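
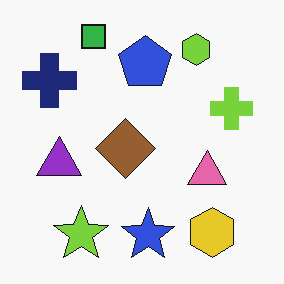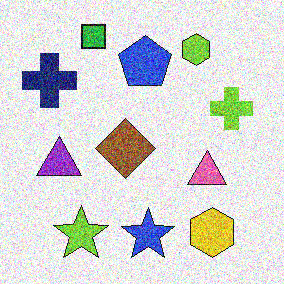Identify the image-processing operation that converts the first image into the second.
Degraded with strong gaussian noise.

Random speckle covers the whole image, including the flat background.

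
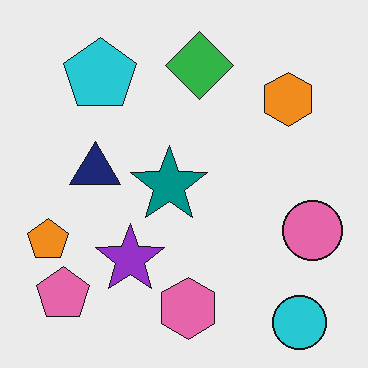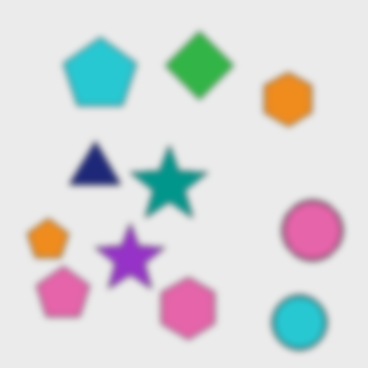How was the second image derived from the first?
The transformation is: moderately blurred.

Shape edges and outlines are uniformly softened across the whole image.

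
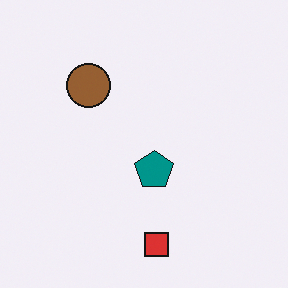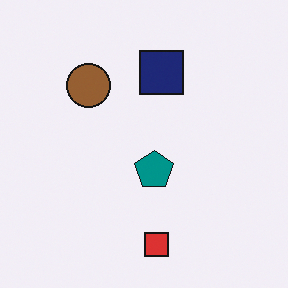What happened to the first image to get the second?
This is the original image overlaid with an additional navy square.

A navy square appears in the second image that is absent from the first.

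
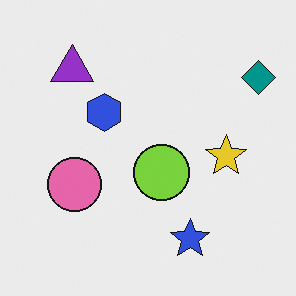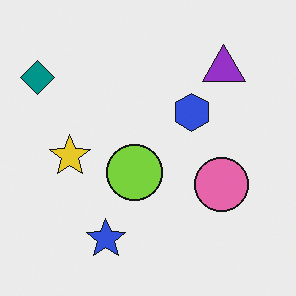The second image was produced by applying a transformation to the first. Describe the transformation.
The image was flipped horizontally (left ↔ right).

The teal diamond is in the top-right of the first image and the top-left of the second — shapes on opposite sides of the vertical midline have swapped in a mirror flip.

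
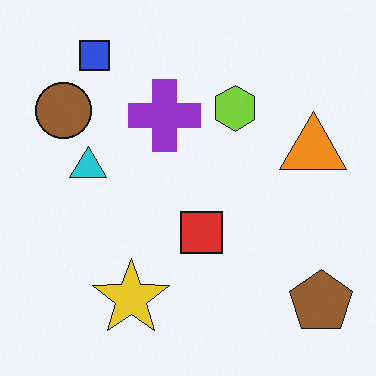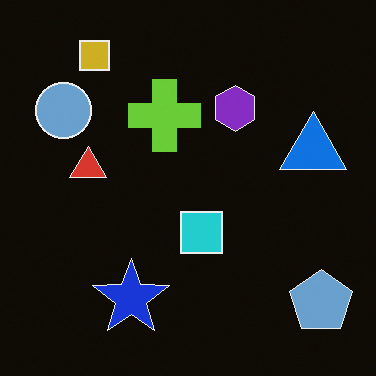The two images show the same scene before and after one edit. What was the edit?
This is the original image color-inverted (negative).

The light background has become dark and every shape's color is its complement — a photographic negative.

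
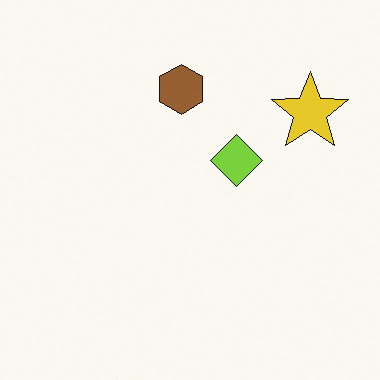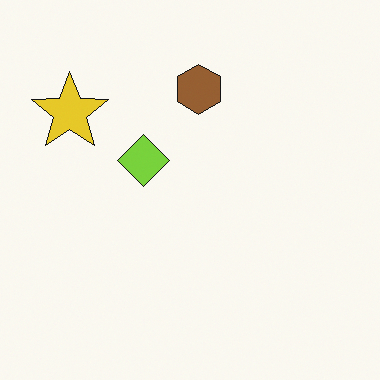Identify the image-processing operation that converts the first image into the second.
It was flipped horizontally (left ↔ right).

The yellow star is in the top-right of the first image and the top-left of the second — shapes on opposite sides of the vertical midline have swapped in a mirror flip.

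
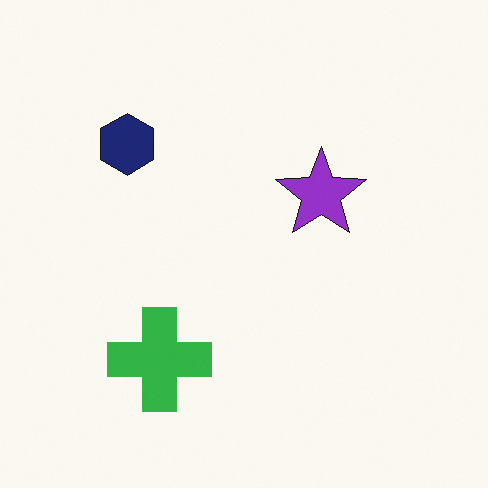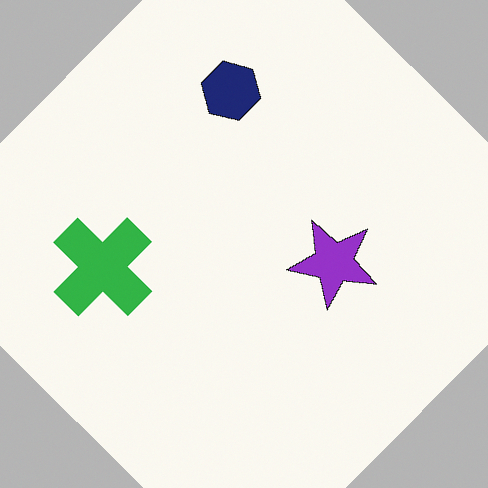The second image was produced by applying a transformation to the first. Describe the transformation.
The transformation is: rotated clockwise by a large amount — several tens of degrees.

Every shape is tilted by the same angle and the image corners show triangular fill wedges — a whole-image rotation by a non-right angle.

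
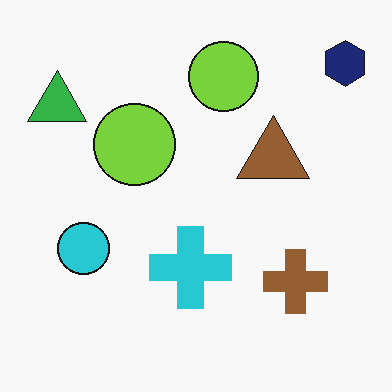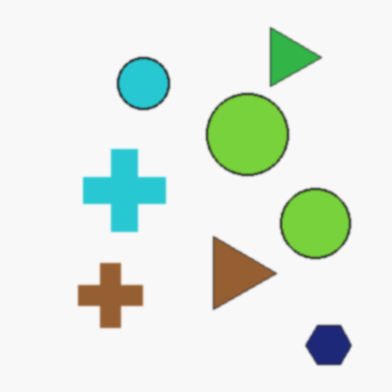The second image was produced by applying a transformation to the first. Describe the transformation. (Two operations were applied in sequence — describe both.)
The transformation is: slightly softened, then rotated 90° clockwise.

Shape edges and outlines are uniformly softened across the whole image. The navy hexagon sits in the top-right of the first image and the bottom-right of the second — consistent with a whole-image 90° clockwise rotation.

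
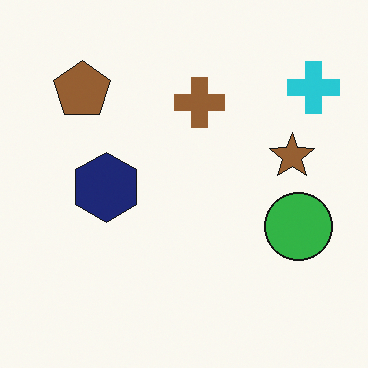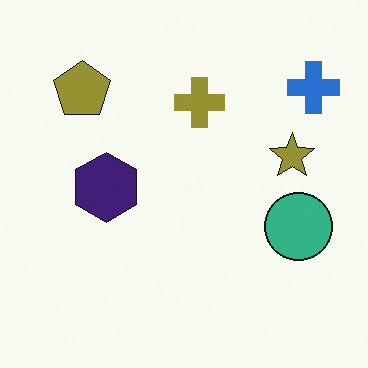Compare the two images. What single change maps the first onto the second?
The second image is the first hue-shifted by a small amount.

Every shape's color has rotated by the same amount around the hue wheel — a uniform hue shift.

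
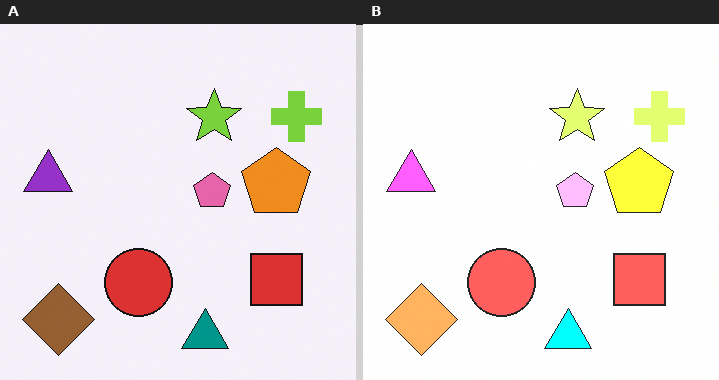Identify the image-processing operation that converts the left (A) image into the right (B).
It was substantially brightened.

Every pixel — background and shapes alike — is uniformly brightened.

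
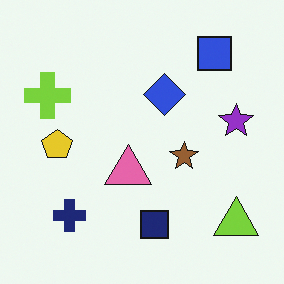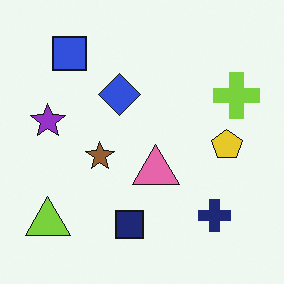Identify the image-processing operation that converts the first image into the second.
The second image is the first flipped horizontally (left ↔ right).

The lime cross is in the left of the first image and the right of the second — shapes on opposite sides of the vertical midline have swapped in a mirror flip.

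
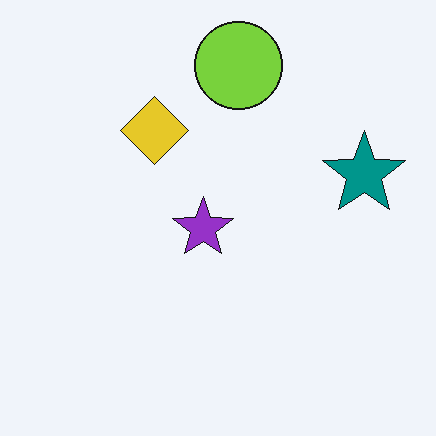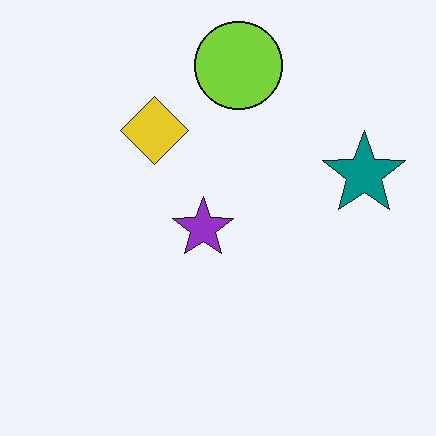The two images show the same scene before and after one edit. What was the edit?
Given moderate JPEG compression.

Blocky 8×8 compression artifacts appear around shape edges and the flat background shows ringing — characteristic JPEG degradation.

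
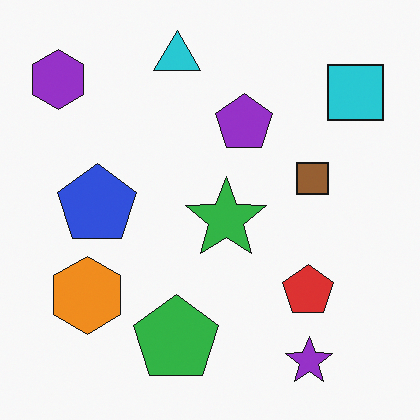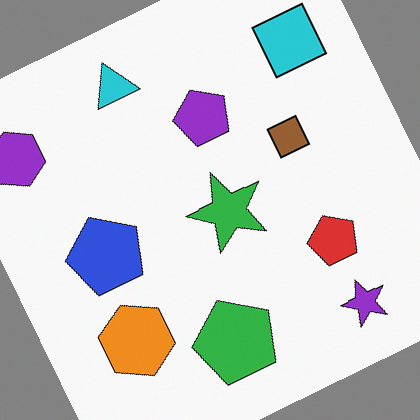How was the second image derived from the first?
The image was rotated counter-clockwise by a moderate amount.

Every shape is tilted by the same angle and the image corners show triangular fill wedges — a whole-image rotation by a non-right angle.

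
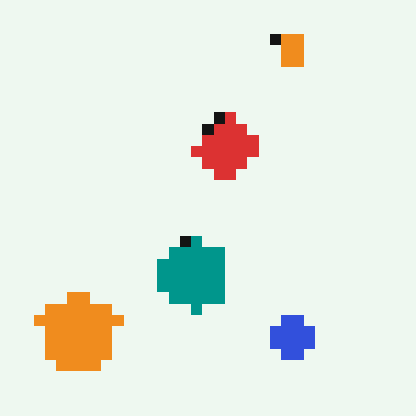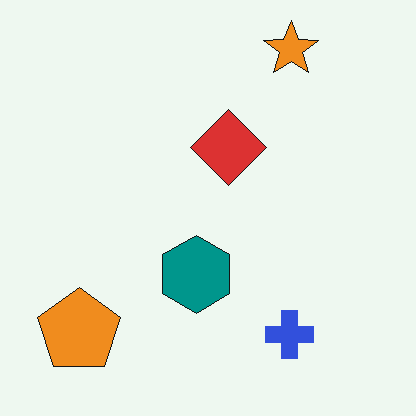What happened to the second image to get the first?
Coarsely pixelated.

Shapes are reduced to large square blocks; fine edges and outlines are lost — a downscale-then-upscale (mosaic) effect.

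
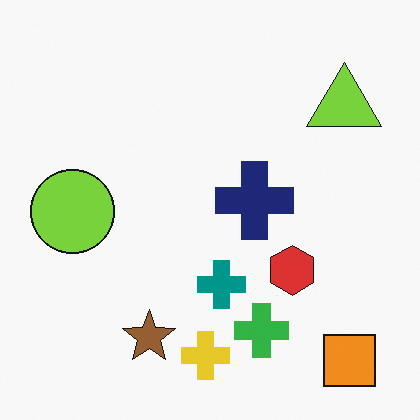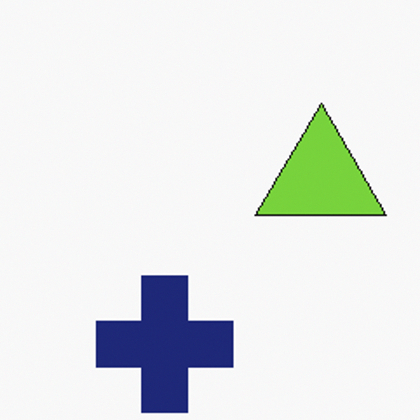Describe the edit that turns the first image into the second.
This is the original image cropped to a noticeably smaller region and rescaled.

The visible shapes are larger and the field of view is narrower; shapes near the original edges may be partly or wholly outside the frame — a crop-and-rescale.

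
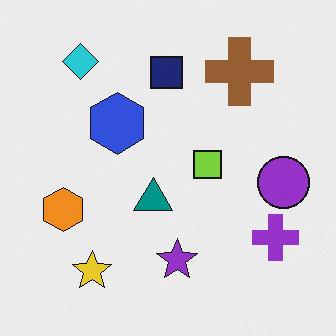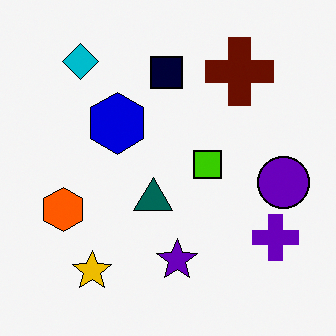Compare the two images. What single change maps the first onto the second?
The second image is the first given much higher contrast.

Tones are pushed away from mid-grey across the whole image — a global contrast change.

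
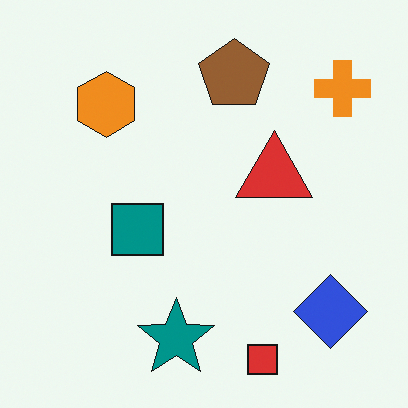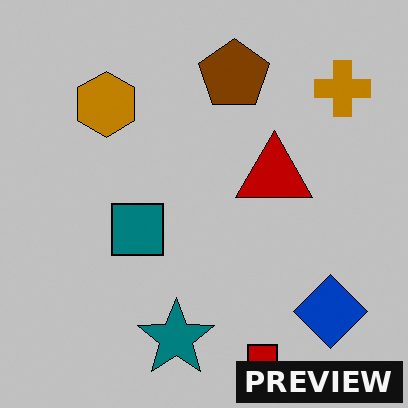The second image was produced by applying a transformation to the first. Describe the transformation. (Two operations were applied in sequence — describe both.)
The transformation is: aggressively posterized, then watermarked with the text "PREVIEW" in the lower-right corner.

Each flat color has snapped to a coarser quantized level — most visibly, the near-white background has dropped to a flat grey. A dark label reading "PREVIEW" appears in the lower-right corner.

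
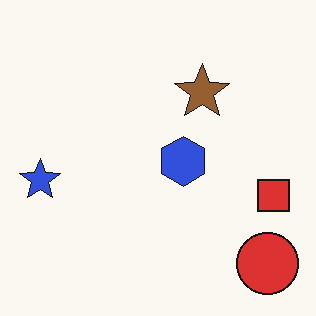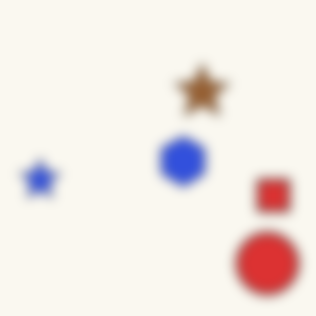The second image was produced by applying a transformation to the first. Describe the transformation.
The transformation is: heavily blurred.

Shape edges and outlines are uniformly softened across the whole image.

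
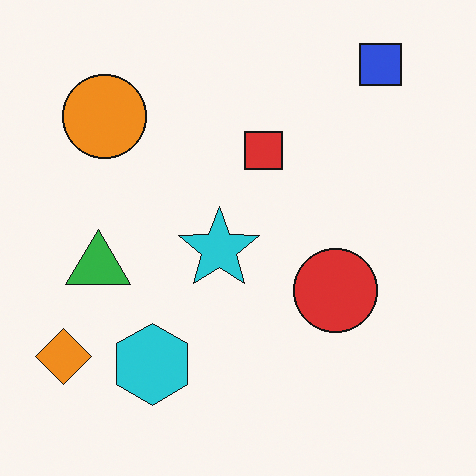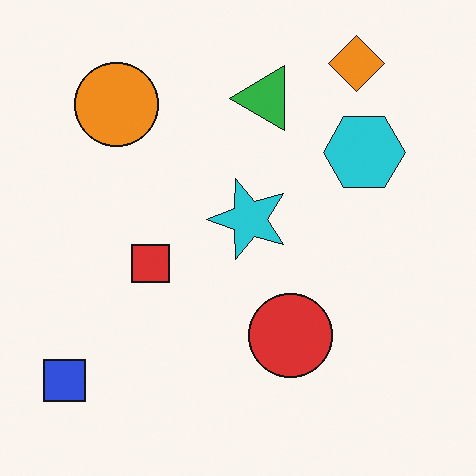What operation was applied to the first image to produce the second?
The transformation is: transposed (reflected across the top-left ↔ bottom-right diagonal).

Shapes have swapped their row and column positions — what was in the top-right is now in the bottom-left — a diagonal reflection.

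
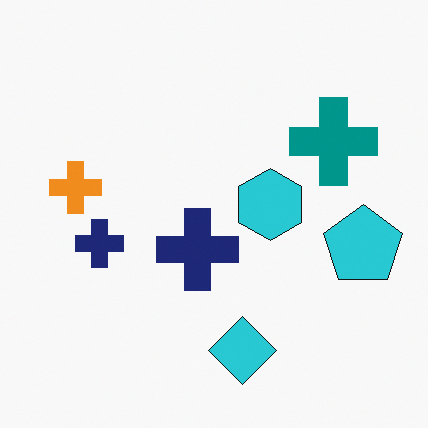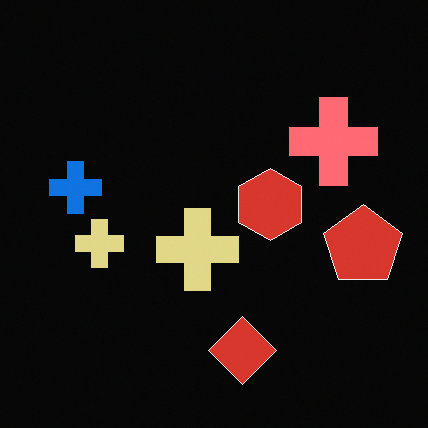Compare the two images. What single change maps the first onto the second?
The second image is the first color-inverted (negative).

The light background has become dark and every shape's color is its complement — a photographic negative.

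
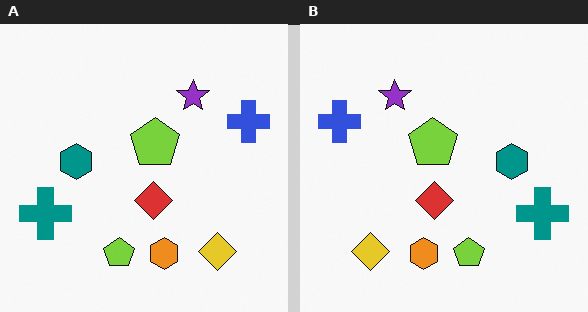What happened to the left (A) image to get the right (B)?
The right (B) image is the left (A) flipped horizontally (left ↔ right).

The blue cross is in the right of the left (A) image and the left of the right (B) — shapes on opposite sides of the vertical midline have swapped in a mirror flip.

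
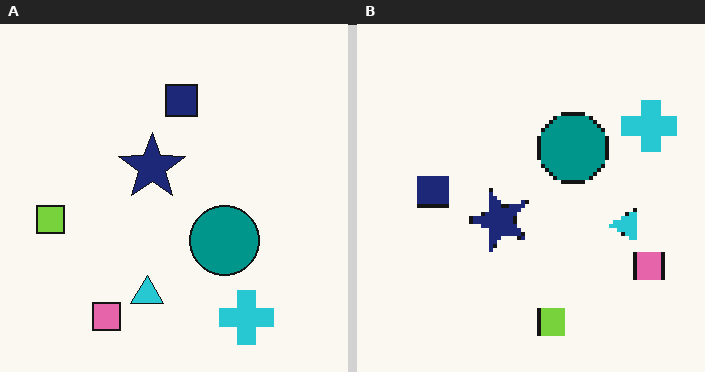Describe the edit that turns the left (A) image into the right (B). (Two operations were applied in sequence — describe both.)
It was lightly pixelated (a mild mosaic effect), then rotated 90° counter-clockwise.

Shapes are reduced to large square blocks; fine edges and outlines are lost — a downscale-then-upscale (mosaic) effect. The cyan cross sits in the bottom-right of the left (A) image and the top-right of the right (B) — consistent with a whole-image 90° counter-clockwise rotation.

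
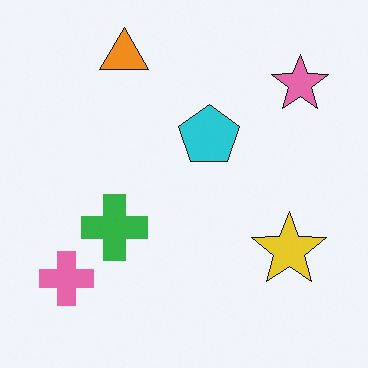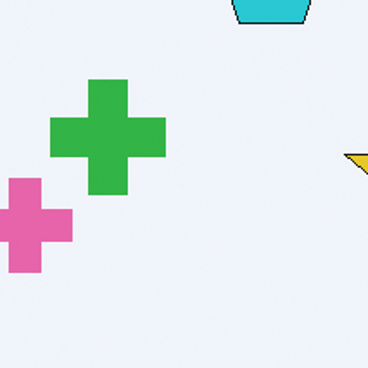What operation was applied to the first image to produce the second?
It was cropped tightly and scaled back up.

The visible shapes are larger and the field of view is narrower; shapes near the original edges may be partly or wholly outside the frame — a crop-and-rescale.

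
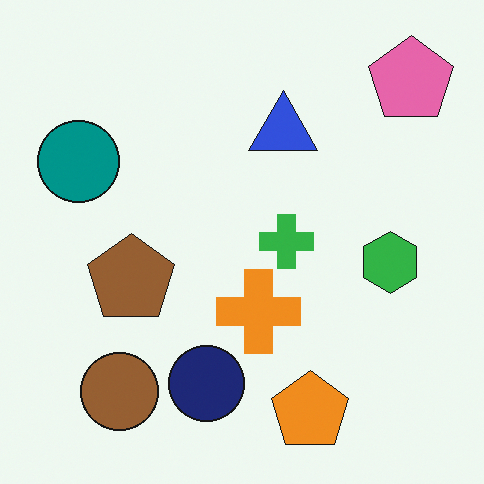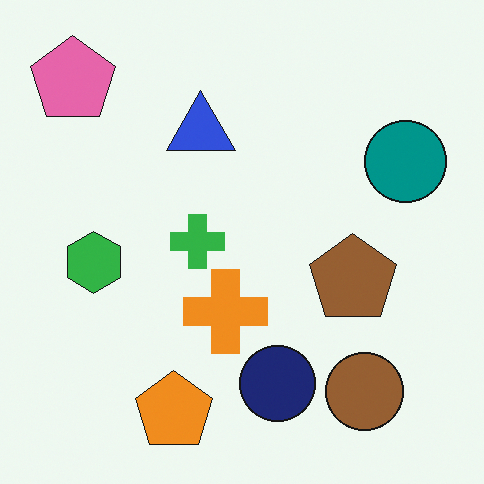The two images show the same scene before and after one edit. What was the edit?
The image was flipped horizontally (left ↔ right).

The pink pentagon is in the top-right of the first image and the top-left of the second — shapes on opposite sides of the vertical midline have swapped in a mirror flip.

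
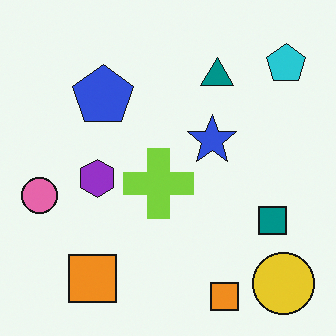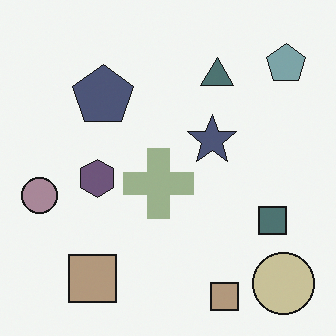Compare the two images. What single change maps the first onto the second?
The transformation is: heavily desaturated.

All colors are more muted and greyish — a global saturation change.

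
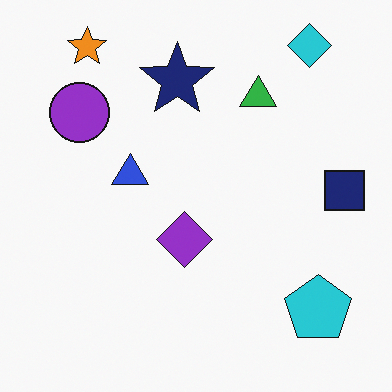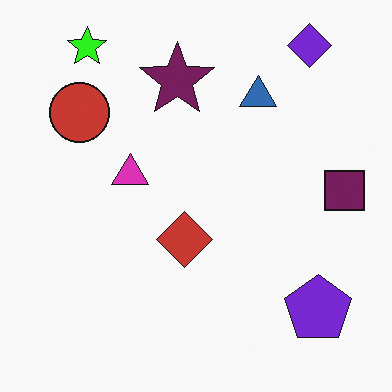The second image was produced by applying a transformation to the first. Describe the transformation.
The image was hue-shifted noticeably.

Every shape's color has rotated by the same amount around the hue wheel — a uniform hue shift.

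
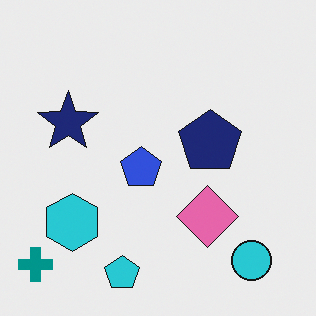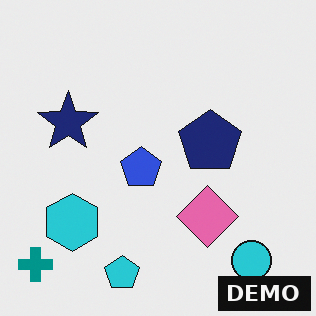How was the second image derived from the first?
Watermarked with the text "DEMO" in the lower-right corner.

A dark label reading "DEMO" appears in the lower-right corner.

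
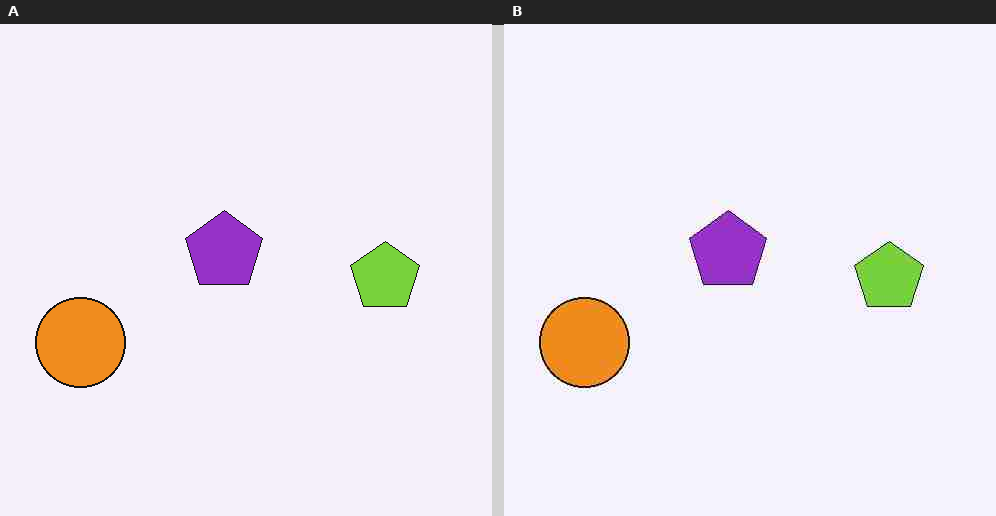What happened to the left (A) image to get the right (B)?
Degraded with heavy JPEG compression.

Blocky 8×8 compression artifacts appear around shape edges and the flat background shows ringing — characteristic JPEG degradation.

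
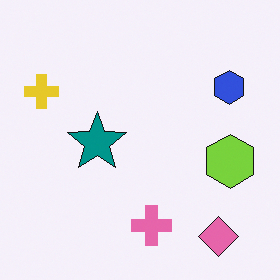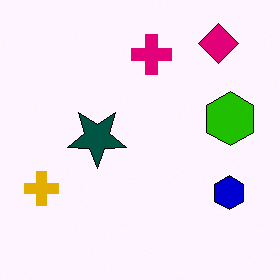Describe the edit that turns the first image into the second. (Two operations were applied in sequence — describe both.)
The image was flipped vertically (top ↔ bottom), then boosted in contrast.

The pink diamond is in the bottom-right of the first image and the top-right of the second — shapes on opposite sides of the horizontal midline have swapped in a mirror flip. Tones are pushed away from mid-grey across the whole image — a global contrast change.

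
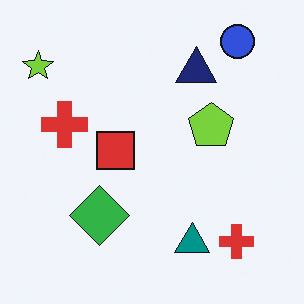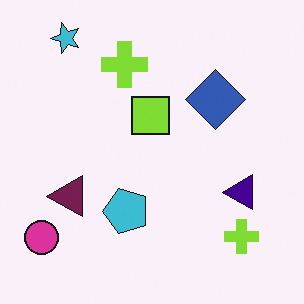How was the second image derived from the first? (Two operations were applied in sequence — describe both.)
Transposed (reflected across the top-left ↔ bottom-right diagonal), then hue-shifted noticeably.

Shapes have swapped their row and column positions — what was in the top-right is now in the bottom-left — a diagonal reflection. Every shape's color has rotated by the same amount around the hue wheel — a uniform hue shift.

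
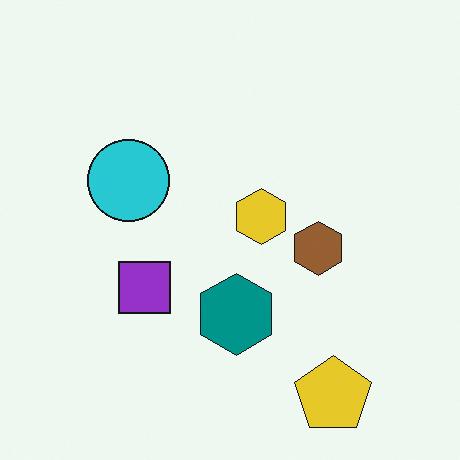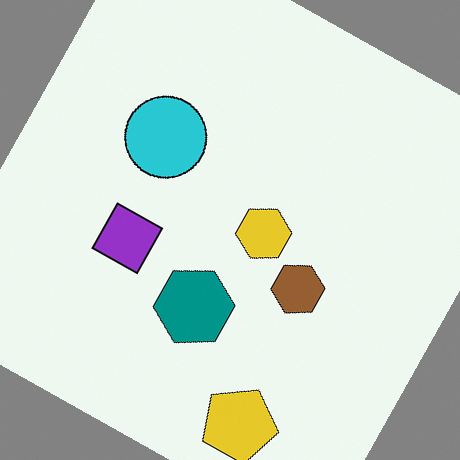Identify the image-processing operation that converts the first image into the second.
The second image is the first rotated clockwise by a moderate amount.

Every shape is tilted by the same angle and the image corners show triangular fill wedges — a whole-image rotation by a non-right angle.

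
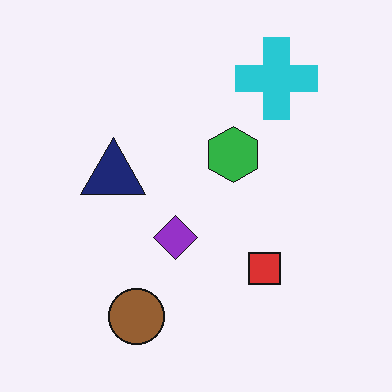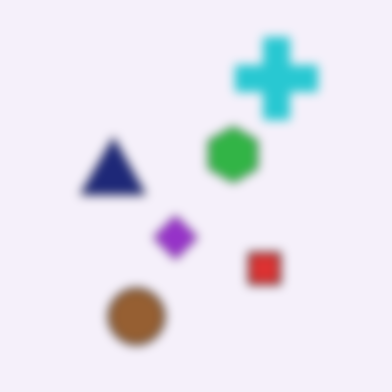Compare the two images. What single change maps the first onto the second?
The second image is the first strongly gaussian-blurred.

Shape edges and outlines are uniformly softened across the whole image.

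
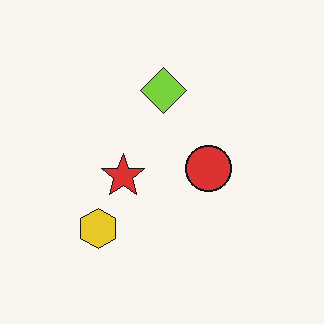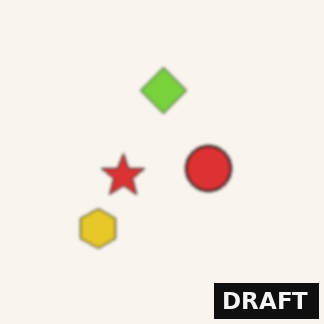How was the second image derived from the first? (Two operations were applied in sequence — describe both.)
It was slightly softened, then watermarked with the text "DRAFT" in the lower-right corner.

Shape edges and outlines are uniformly softened across the whole image. A dark label reading "DRAFT" appears in the lower-right corner.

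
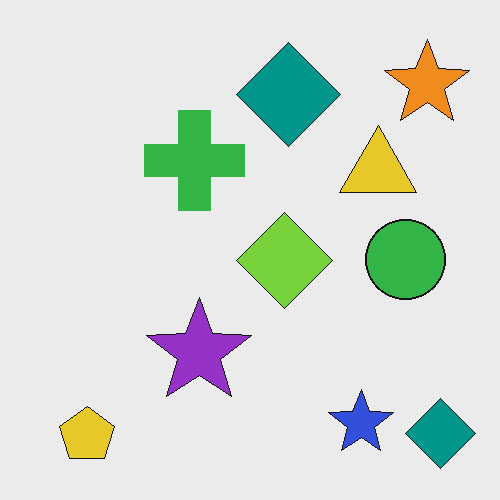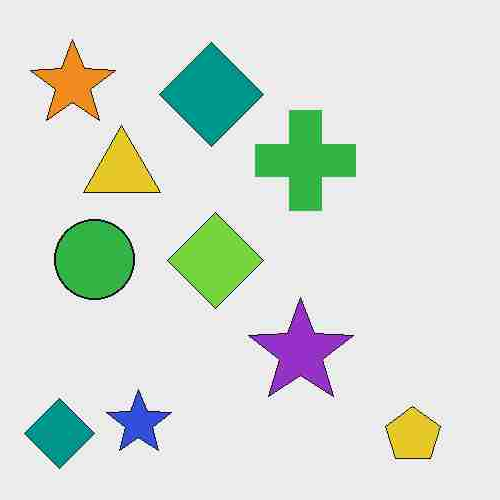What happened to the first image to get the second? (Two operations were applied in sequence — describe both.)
The second image is the first heavily JPEG-compressed with obvious blocking artifacts, then flipped horizontally (left ↔ right).

Blocky 8×8 compression artifacts appear around shape edges and the flat background shows ringing — characteristic JPEG degradation. The orange star is in the top-right of the first image and the top-left of the second — shapes on opposite sides of the vertical midline have swapped in a mirror flip.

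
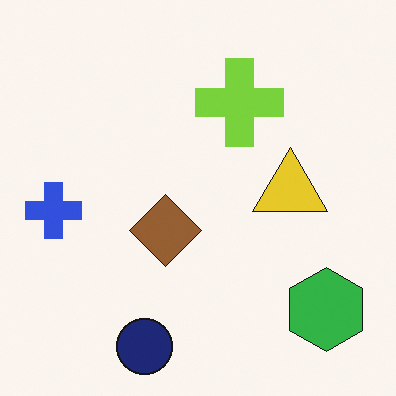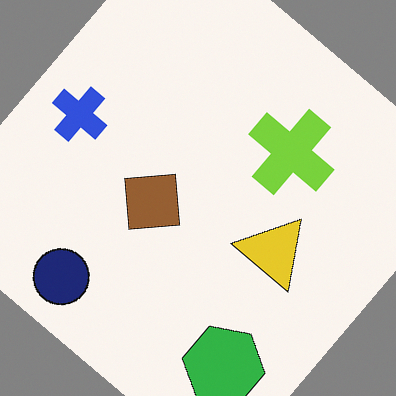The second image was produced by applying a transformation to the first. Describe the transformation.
The image was rotated clockwise by a large amount — several tens of degrees.

Every shape is tilted by the same angle and the image corners show triangular fill wedges — a whole-image rotation by a non-right angle.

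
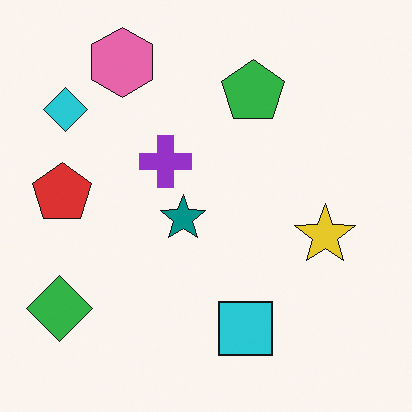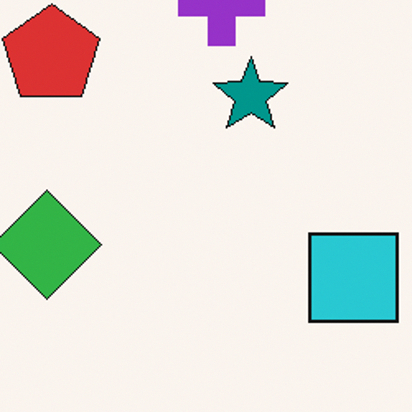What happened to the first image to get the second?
The image was cropped tightly and scaled back up.

The visible shapes are larger and the field of view is narrower; shapes near the original edges may be partly or wholly outside the frame — a crop-and-rescale.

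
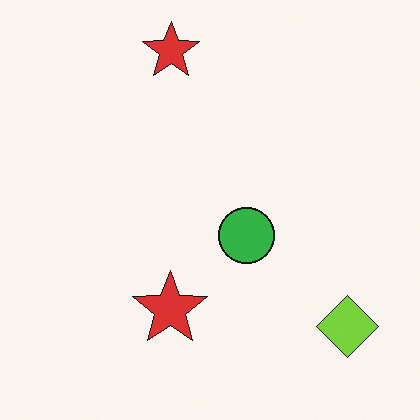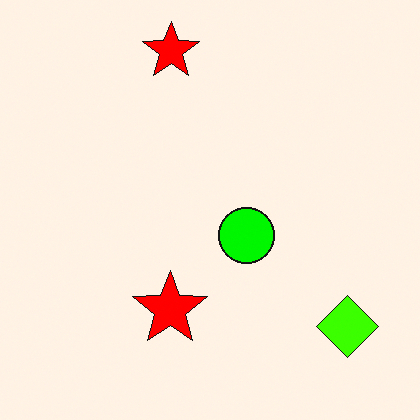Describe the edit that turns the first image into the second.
It was made much more vivid (saturation change).

All colors are more vivid — a global saturation change.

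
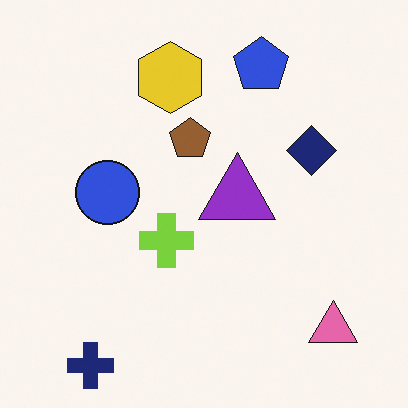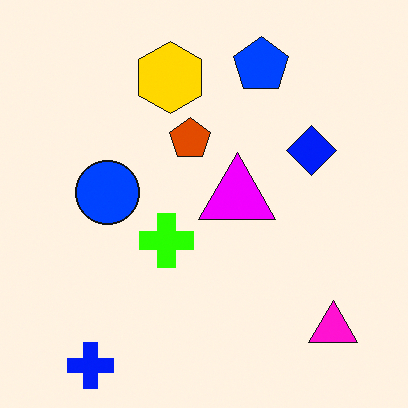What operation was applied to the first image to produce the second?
Heavily oversaturated.

All colors are more vivid — a global saturation change.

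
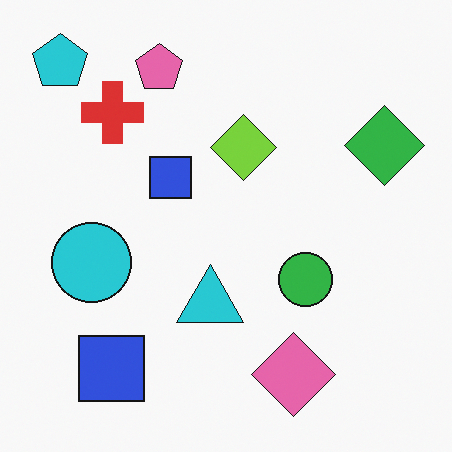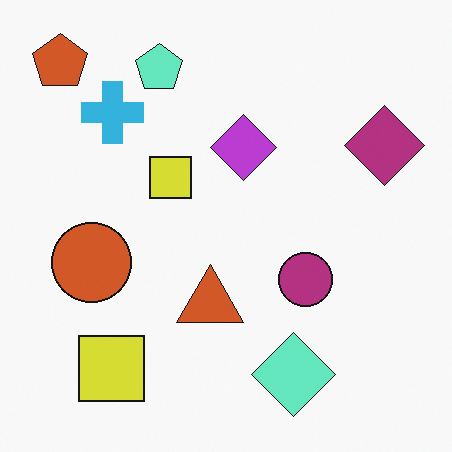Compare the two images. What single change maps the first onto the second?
The image was hue-shifted through roughly half the color wheel.

Every shape's color has rotated by the same amount around the hue wheel — a uniform hue shift.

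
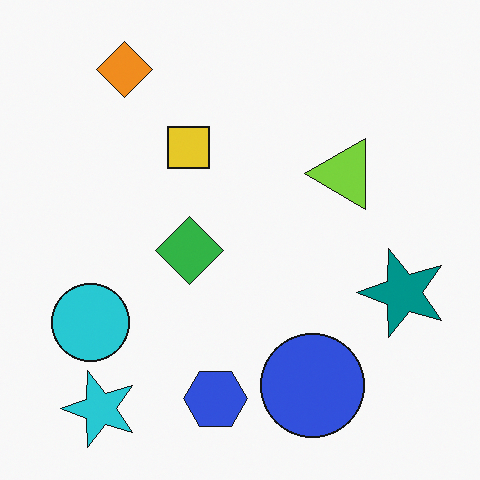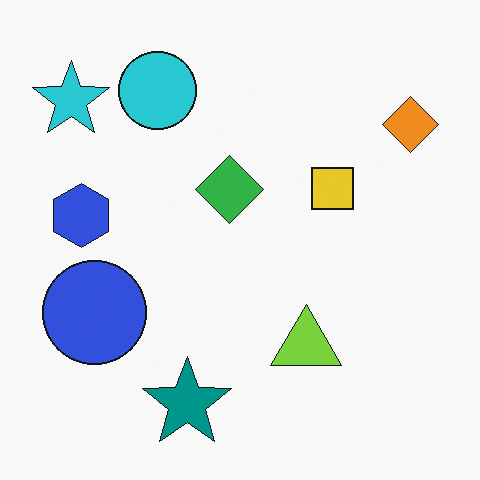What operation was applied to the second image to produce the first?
The first image is the second rotated 90° counter-clockwise.

The cyan star sits in the top-left of the second image and the bottom-left of the first — consistent with a whole-image 90° counter-clockwise rotation.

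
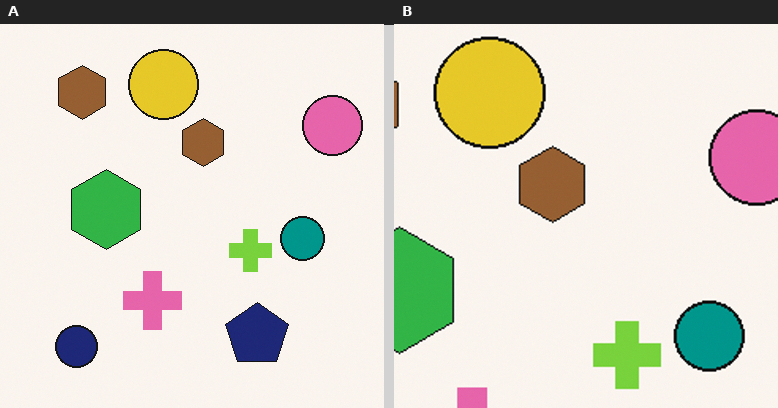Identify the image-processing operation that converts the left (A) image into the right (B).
It was cropped slightly and scaled back up.

The visible shapes are larger and the field of view is narrower; shapes near the original edges may be partly or wholly outside the frame — a crop-and-rescale.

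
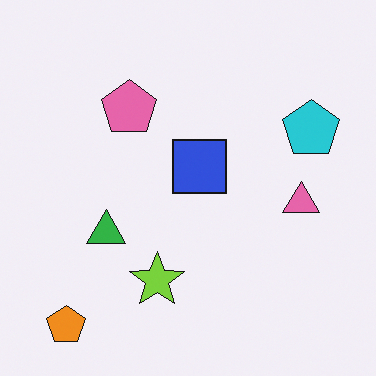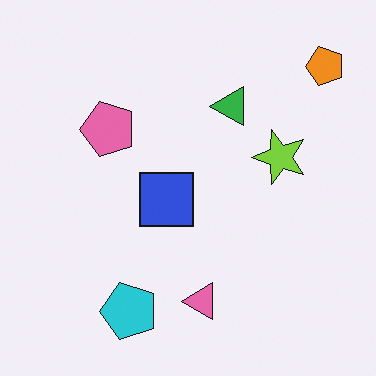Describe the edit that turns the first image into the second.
It was transposed (reflected across the top-left ↔ bottom-right diagonal).

Shapes have swapped their row and column positions — what was in the top-right is now in the bottom-left — a diagonal reflection.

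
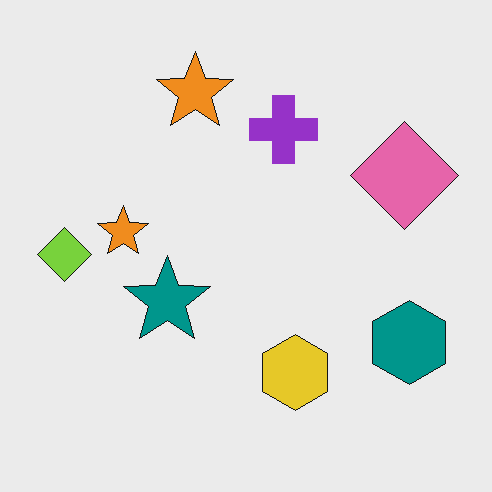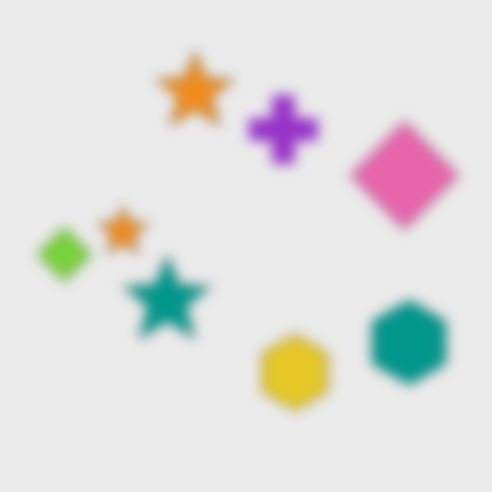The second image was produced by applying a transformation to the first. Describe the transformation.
The transformation is: strongly gaussian-blurred.

Shape edges and outlines are uniformly softened across the whole image.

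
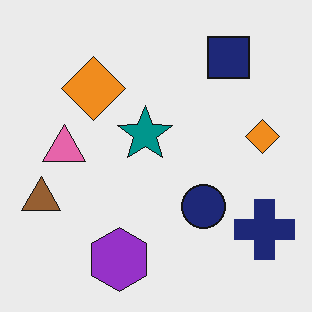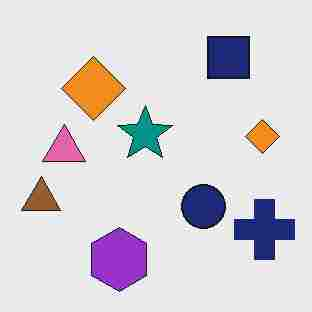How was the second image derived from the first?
Heavily JPEG-compressed with obvious blocking artifacts.

Blocky 8×8 compression artifacts appear around shape edges and the flat background shows ringing — characteristic JPEG degradation.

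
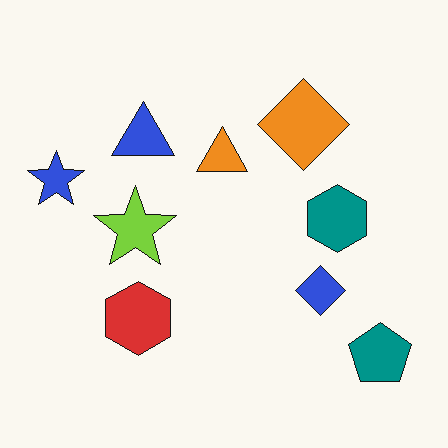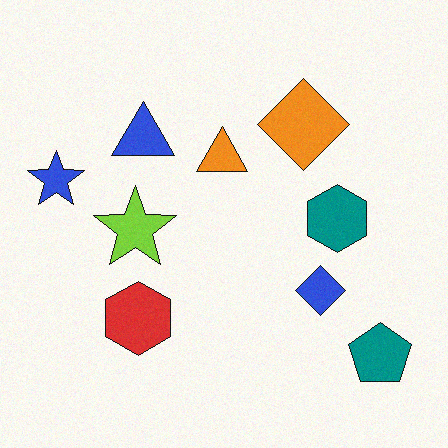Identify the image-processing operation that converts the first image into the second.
The second image is the first degraded with light additive noise.

Random speckle covers the whole image, including the flat background.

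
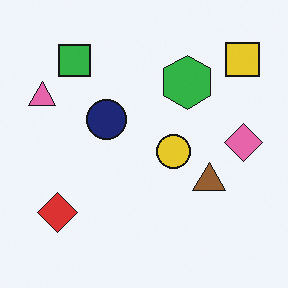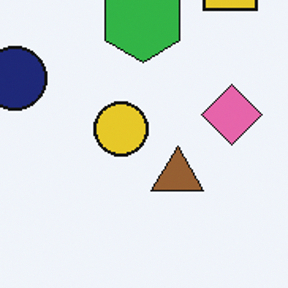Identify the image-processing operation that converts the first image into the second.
It was cropped slightly and scaled back up.

The visible shapes are larger and the field of view is narrower; shapes near the original edges may be partly or wholly outside the frame — a crop-and-rescale.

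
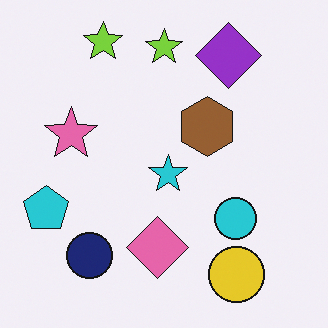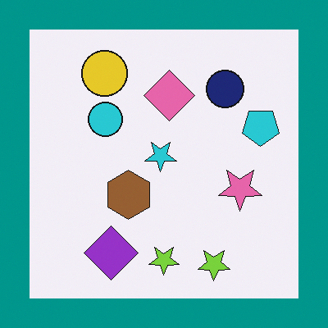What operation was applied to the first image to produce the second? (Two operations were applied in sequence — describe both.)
The transformation is: rotated 180°, then framed with a teal border.

The yellow circle sits in the bottom-right of the first image and the top-left of the second — consistent with a whole-image 180° rotation. A solid teal frame runs around the edge of the second image, with the content slightly shrunk inside it.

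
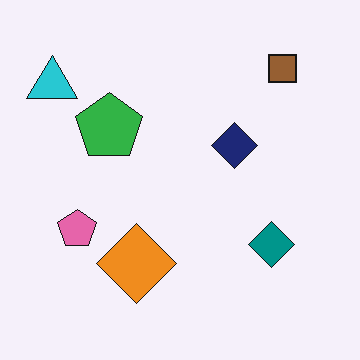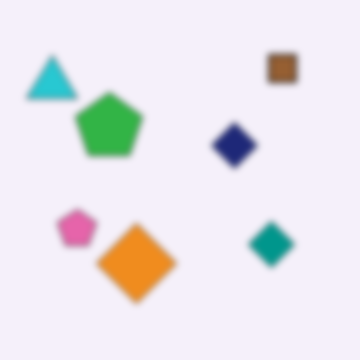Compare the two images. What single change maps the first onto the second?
It was moderately blurred.

Shape edges and outlines are uniformly softened across the whole image.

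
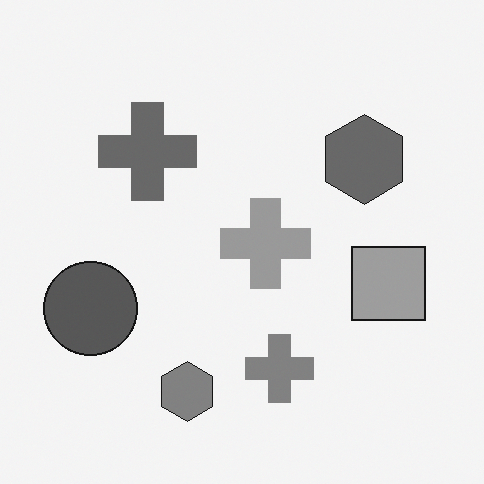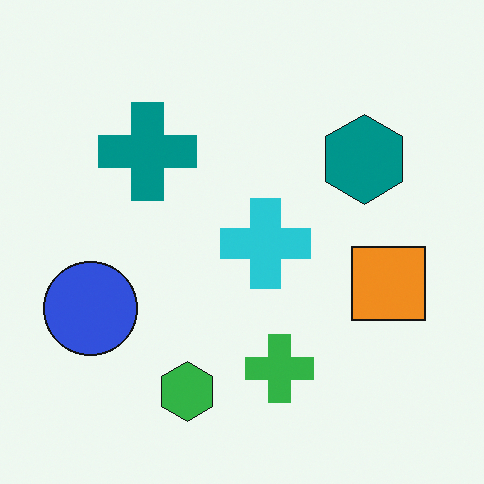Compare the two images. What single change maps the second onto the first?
Converted to grayscale.

All color is removed — every shape is now a shade of grey.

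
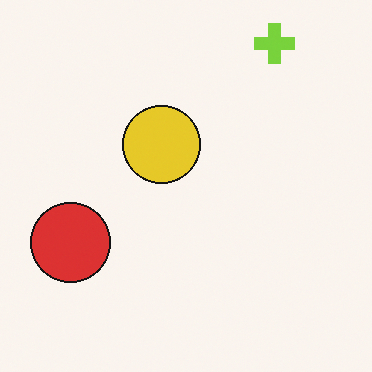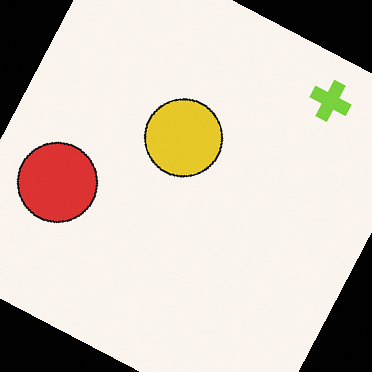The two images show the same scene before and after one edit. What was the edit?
This is the original image rotated clockwise by a clearly visible amount.

Every shape is tilted by the same angle and the image corners show triangular fill wedges — a whole-image rotation by a non-right angle.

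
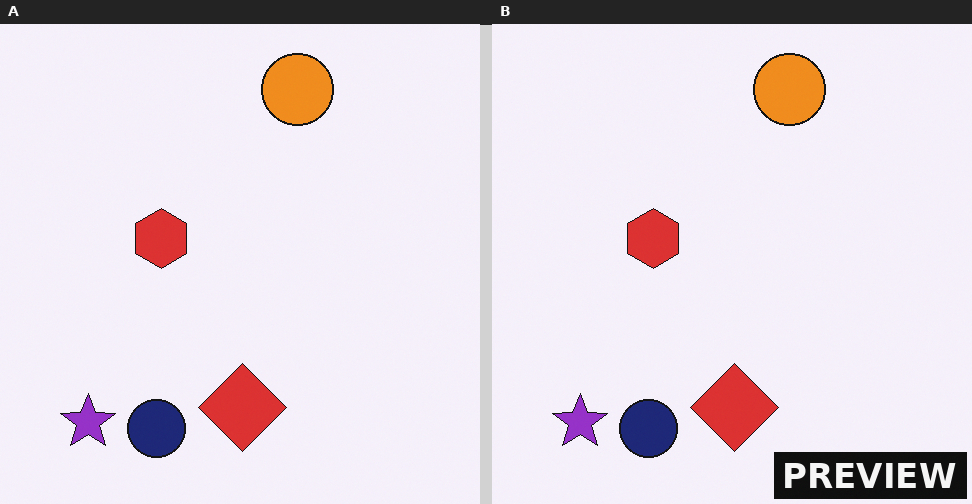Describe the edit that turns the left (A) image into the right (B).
The right (B) image is the left (A) watermarked with the text "PREVIEW" in the lower-right corner.

A dark label reading "PREVIEW" appears in the lower-right corner.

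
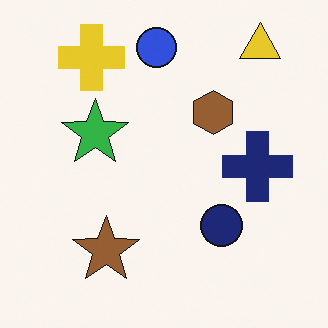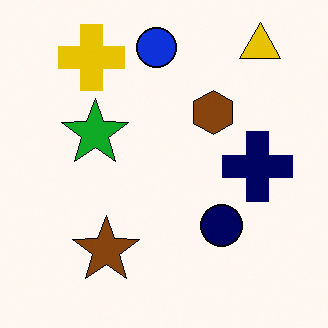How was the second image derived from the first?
The transformation is: given slightly increased contrast.

Tones are pushed away from mid-grey across the whole image — a global contrast change.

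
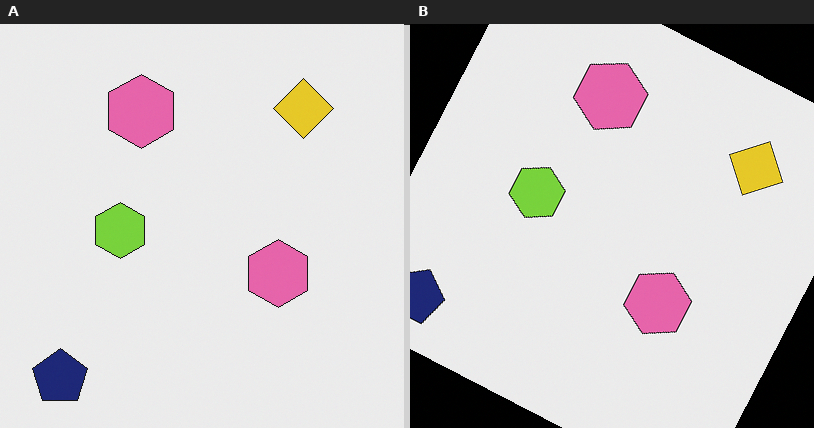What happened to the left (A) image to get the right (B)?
Rotated clockwise by a moderate amount.

Every shape is tilted by the same angle and the image corners show triangular fill wedges — a whole-image rotation by a non-right angle.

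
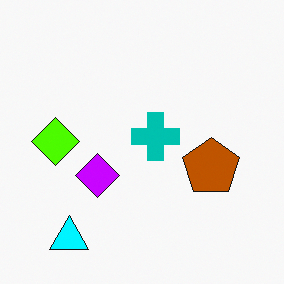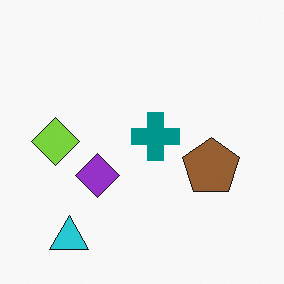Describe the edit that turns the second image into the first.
This is the original image made much more vivid (saturation change).

All colors are more vivid — a global saturation change.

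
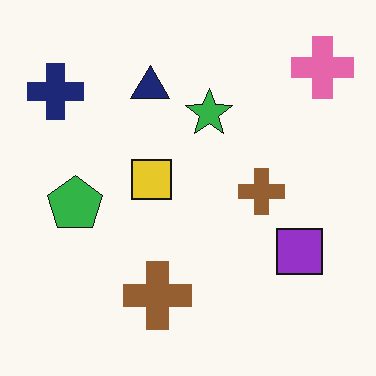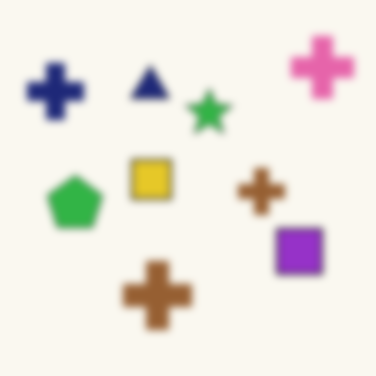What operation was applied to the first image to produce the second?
The transformation is: noticeably gaussian-blurred.

Shape edges and outlines are uniformly softened across the whole image.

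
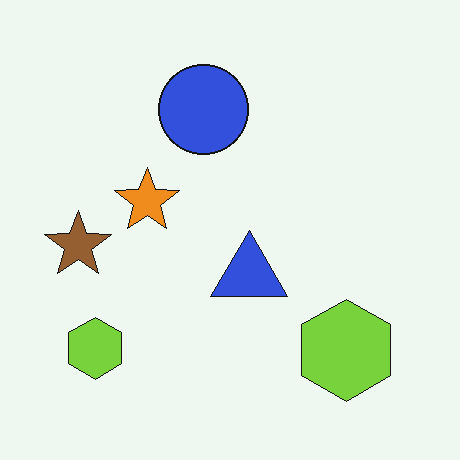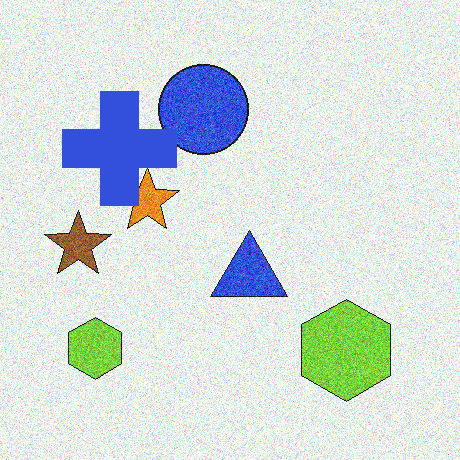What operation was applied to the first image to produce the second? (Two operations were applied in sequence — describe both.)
It was degraded with strong gaussian noise, then overlaid with an additional blue cross.

Random speckle covers the whole image, including the flat background. A blue cross appears in the second image that is absent from the first.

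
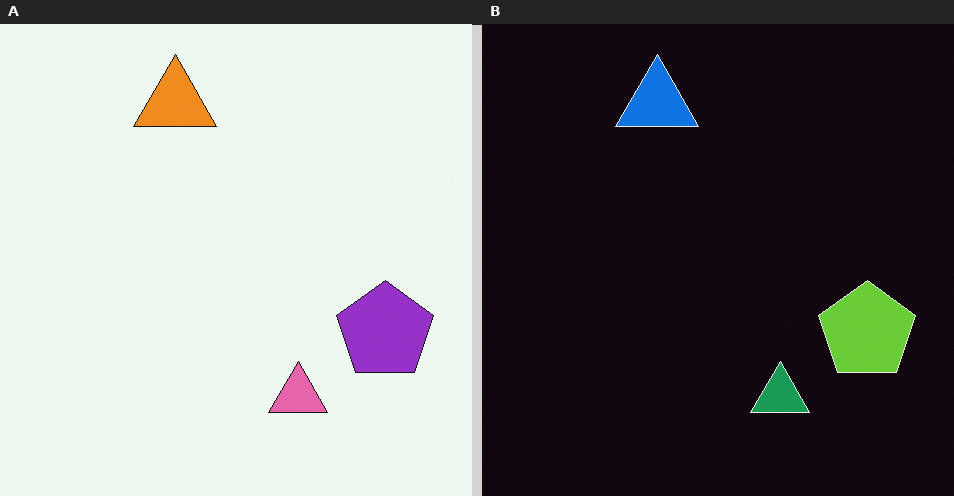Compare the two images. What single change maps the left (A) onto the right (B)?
This is the original image color-inverted (negative).

The light background has become dark and every shape's color is its complement — a photographic negative.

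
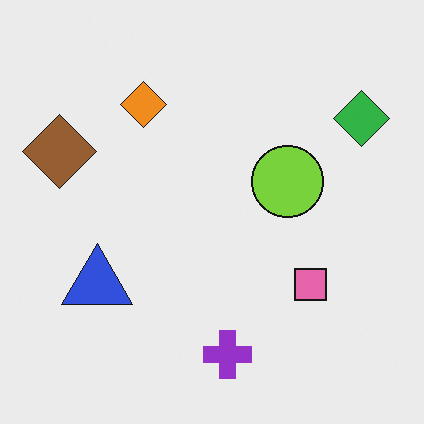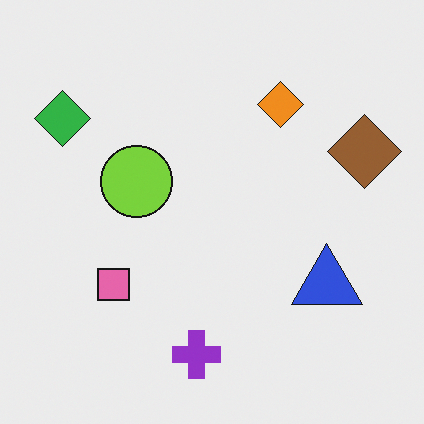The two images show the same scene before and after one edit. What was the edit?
It was flipped horizontally (left ↔ right).

The brown diamond is in the left of the first image and the right of the second — shapes on opposite sides of the vertical midline have swapped in a mirror flip.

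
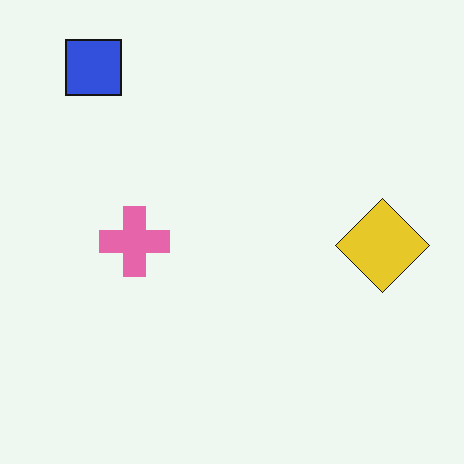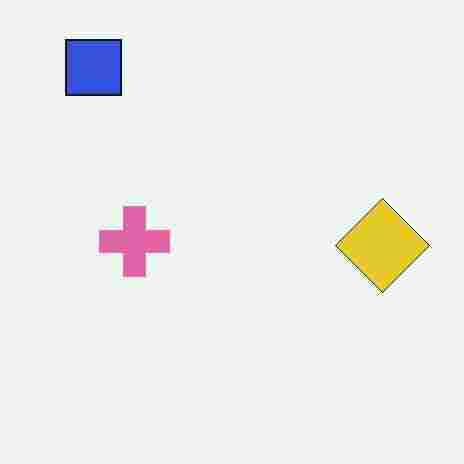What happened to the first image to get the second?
The second image is the first degraded with heavy JPEG compression.

Blocky 8×8 compression artifacts appear around shape edges and the flat background shows ringing — characteristic JPEG degradation.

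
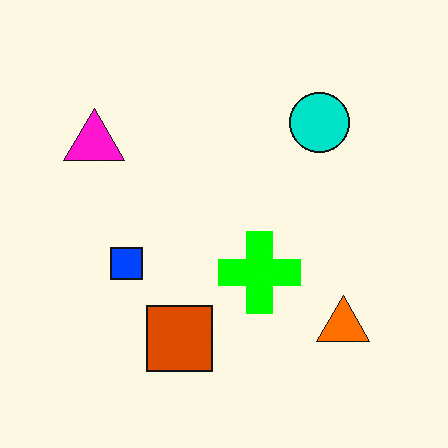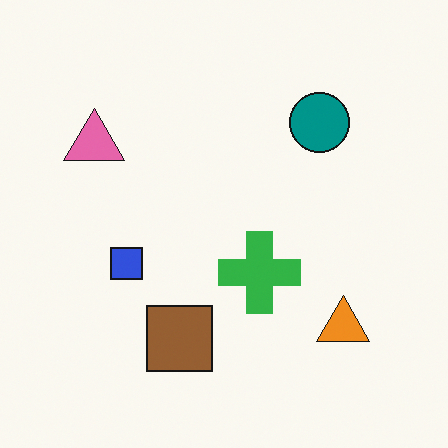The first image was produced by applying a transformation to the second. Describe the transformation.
Heavily oversaturated.

All colors are more vivid — a global saturation change.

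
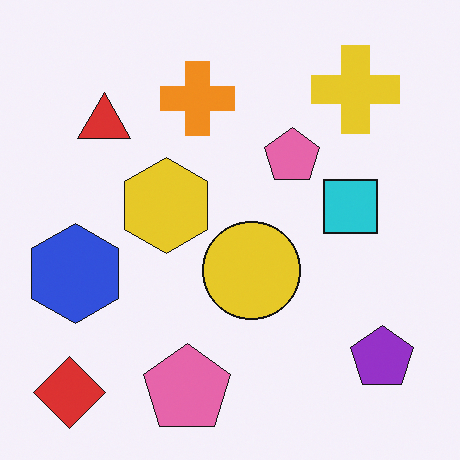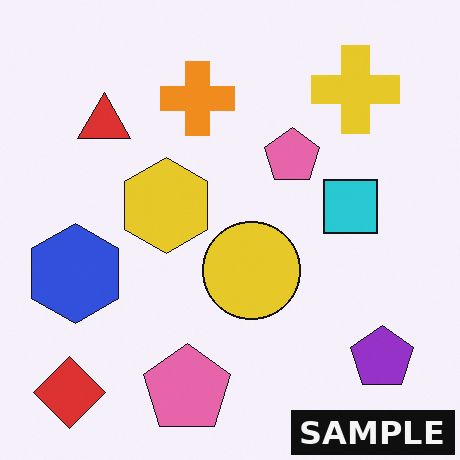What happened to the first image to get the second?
This is the original image watermarked with the text "SAMPLE" in the lower-right corner.

A dark label reading "SAMPLE" appears in the lower-right corner.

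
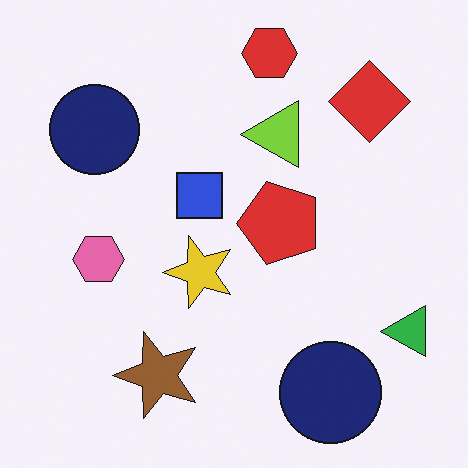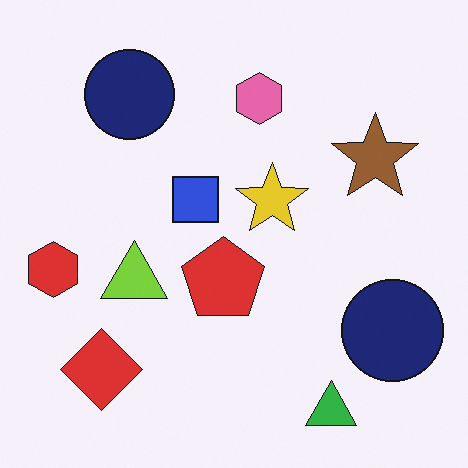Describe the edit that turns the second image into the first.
This is the original image transposed (reflected across the top-left ↔ bottom-right diagonal).

Shapes have swapped their row and column positions — what was in the top-right is now in the bottom-left — a diagonal reflection.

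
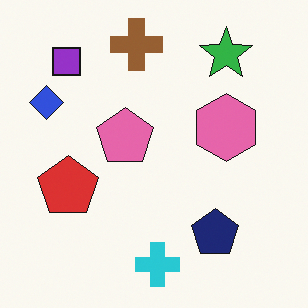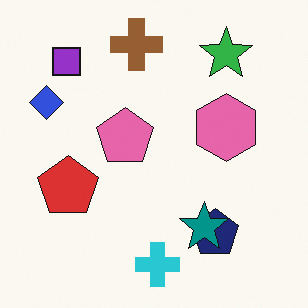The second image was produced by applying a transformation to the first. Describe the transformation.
This is the original image overlaid with an additional teal star.

A teal star appears in the second image that is absent from the first.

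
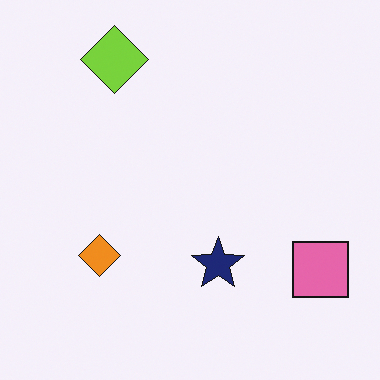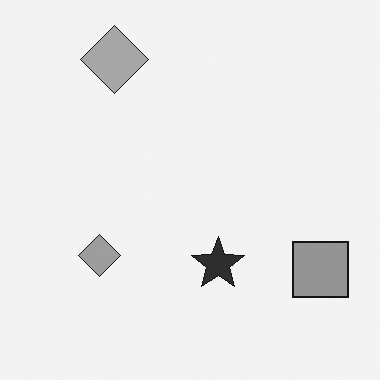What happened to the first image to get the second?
The second image is the first converted to grayscale.

All color is removed — every shape is now a shade of grey.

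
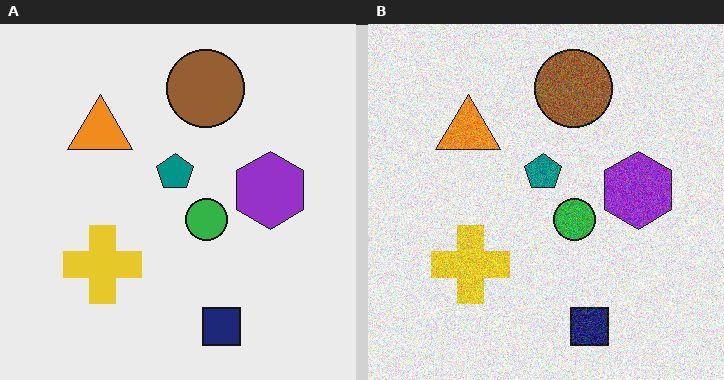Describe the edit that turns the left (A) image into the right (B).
The image was degraded with visible gaussian noise.

Random speckle covers the whole image, including the flat background.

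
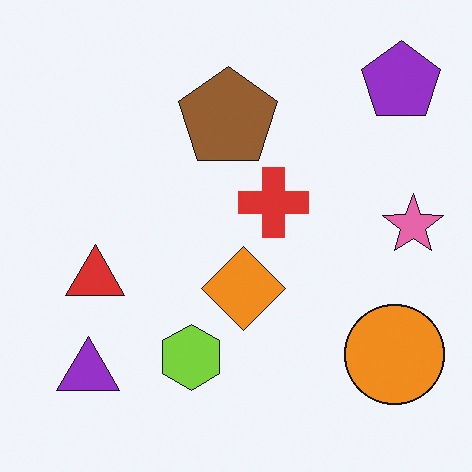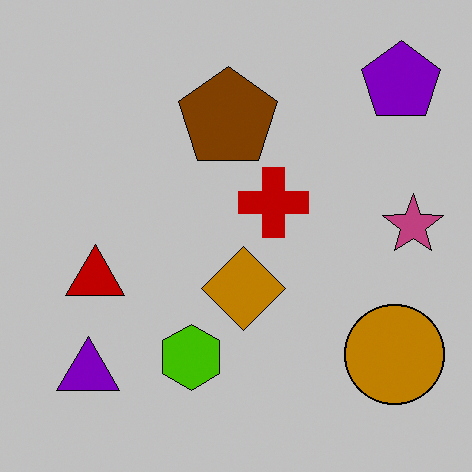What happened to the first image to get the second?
The second image is the first aggressively posterized.

Each flat color has snapped to a coarser quantized level — most visibly, the near-white background has dropped to a flat grey.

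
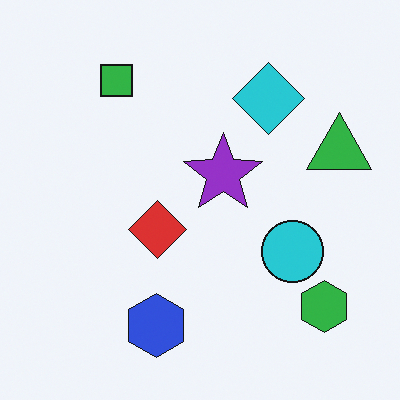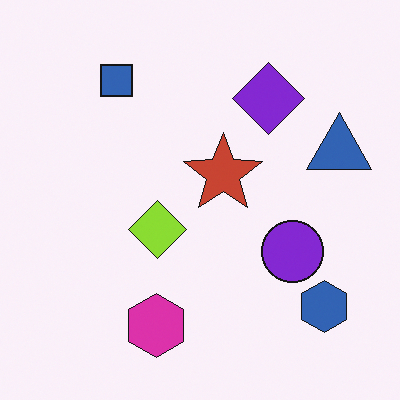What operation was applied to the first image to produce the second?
The second image is the first hue-shifted noticeably.

Every shape's color has rotated by the same amount around the hue wheel — a uniform hue shift.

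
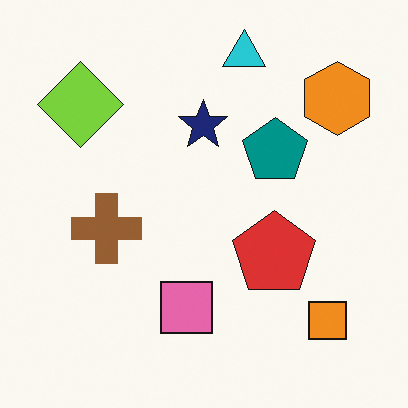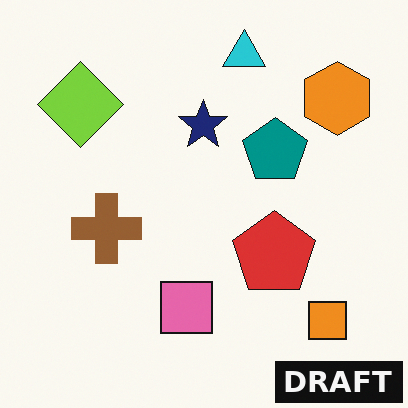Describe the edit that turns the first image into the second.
The image was watermarked with the text "DRAFT" in the lower-right corner.

A dark label reading "DRAFT" appears in the lower-right corner.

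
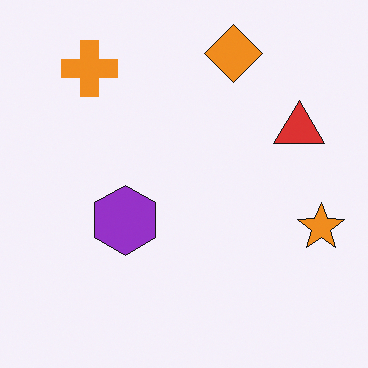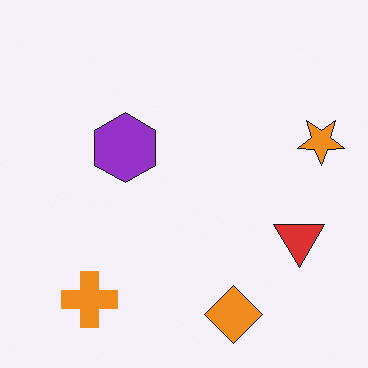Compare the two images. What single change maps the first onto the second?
Flipped vertically (top ↔ bottom).

The orange diamond is in the top of the first image and the bottom of the second — shapes on opposite sides of the horizontal midline have swapped in a mirror flip.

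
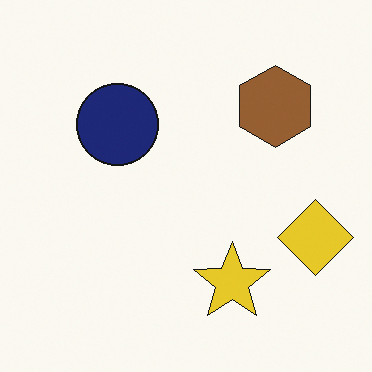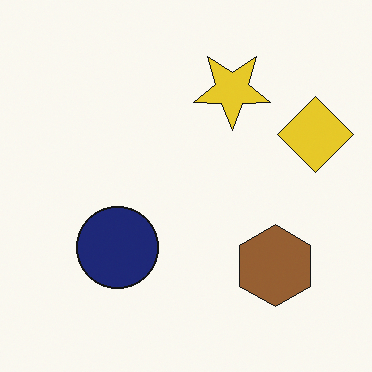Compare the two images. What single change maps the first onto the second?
This is the original image flipped vertically (top ↔ bottom).

The yellow star is in the bottom of the first image and the top of the second — shapes on opposite sides of the horizontal midline have swapped in a mirror flip.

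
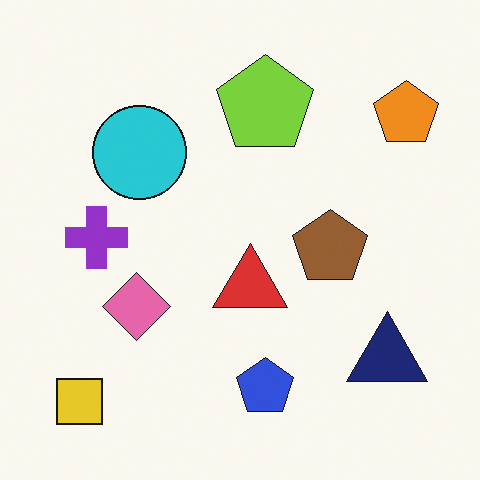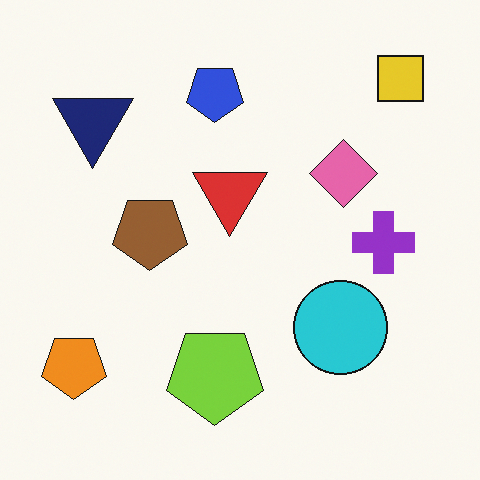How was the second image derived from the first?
The image was rotated 180°.

The yellow square sits in the bottom-left of the first image and the top-right of the second — consistent with a whole-image 180° rotation.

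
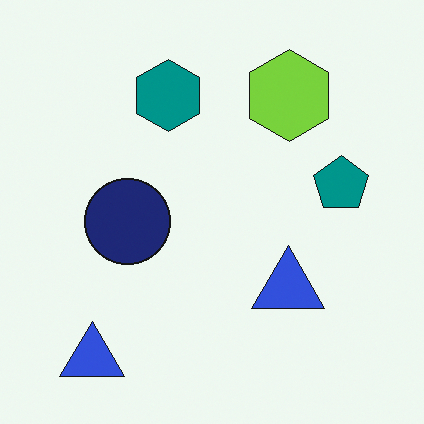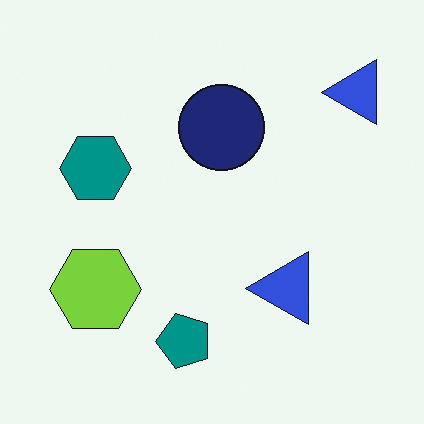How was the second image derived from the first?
The transformation is: transposed (reflected across the top-left ↔ bottom-right diagonal).

Shapes have swapped their row and column positions — what was in the top-right is now in the bottom-left — a diagonal reflection.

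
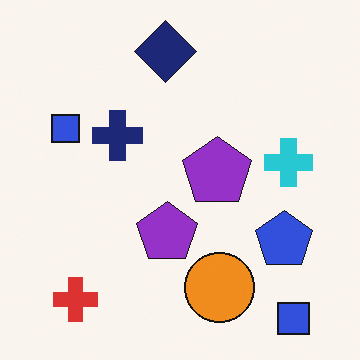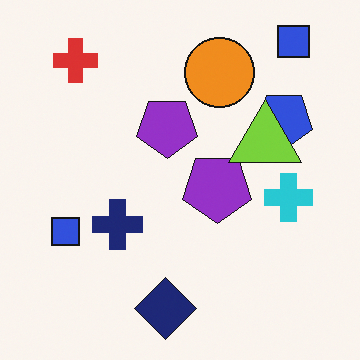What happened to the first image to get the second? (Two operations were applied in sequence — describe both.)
The transformation is: flipped vertically (top ↔ bottom), then overlaid with an additional lime triangle.

The navy diamond is in the top of the first image and the bottom of the second — shapes on opposite sides of the horizontal midline have swapped in a mirror flip. A lime triangle appears in the second image that is absent from the first.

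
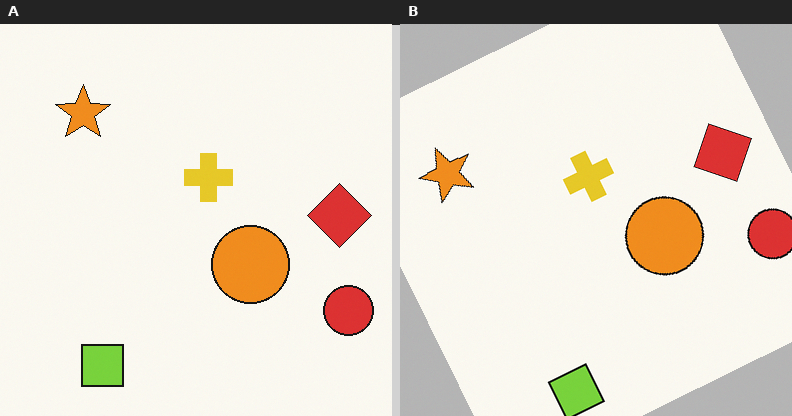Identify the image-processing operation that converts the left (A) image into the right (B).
The image was rotated counter-clockwise by a moderate amount.

Every shape is tilted by the same angle and the image corners show triangular fill wedges — a whole-image rotation by a non-right angle.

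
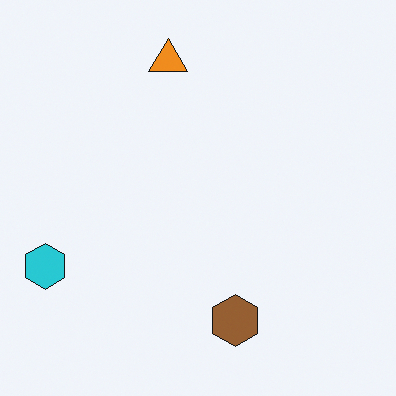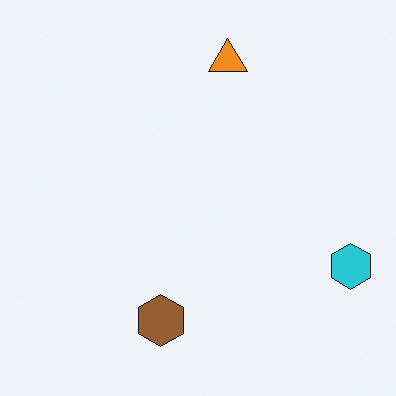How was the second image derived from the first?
It was flipped horizontally (left ↔ right).

The cyan hexagon is in the bottom-left of the first image and the bottom-right of the second — shapes on opposite sides of the vertical midline have swapped in a mirror flip.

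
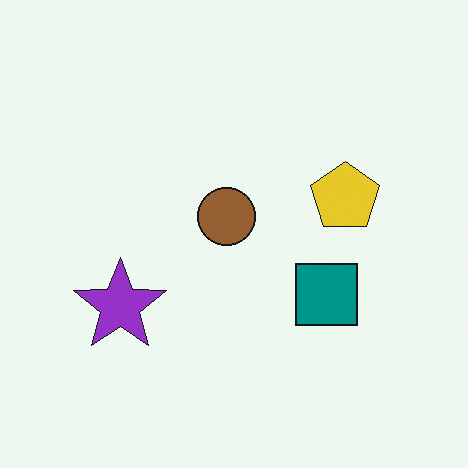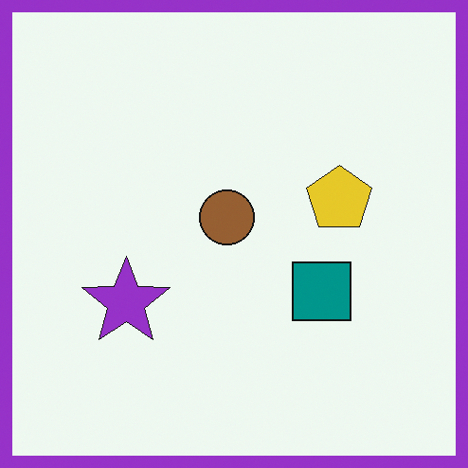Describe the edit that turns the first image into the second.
It was framed with a purple border.

A solid purple frame runs around the edge of the second image, with the content slightly shrunk inside it.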